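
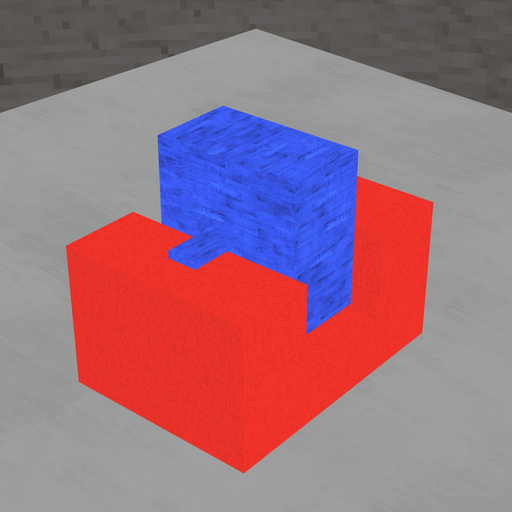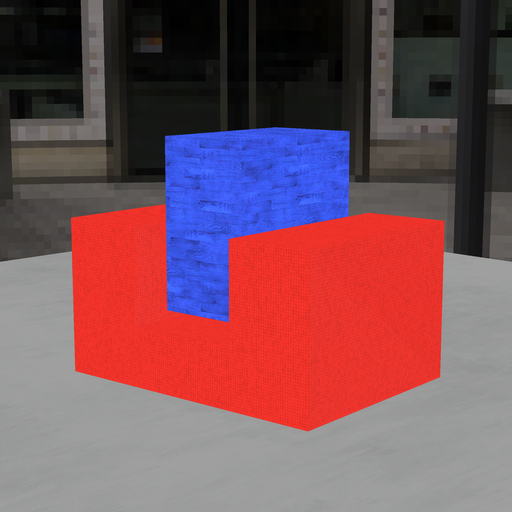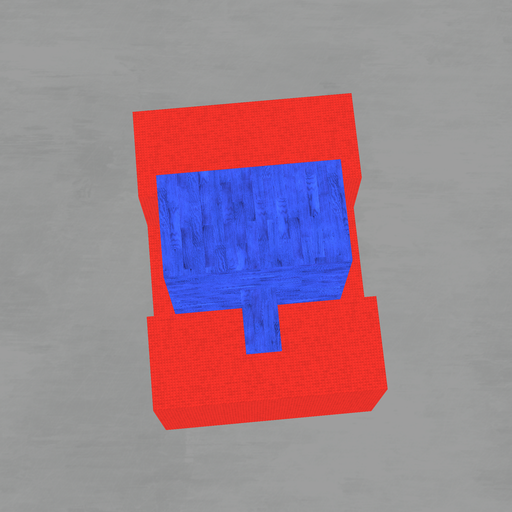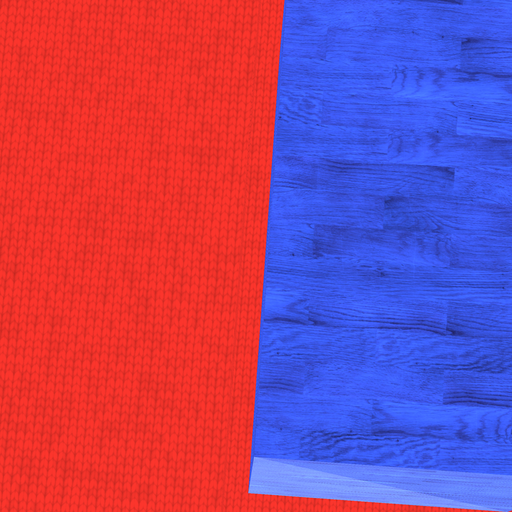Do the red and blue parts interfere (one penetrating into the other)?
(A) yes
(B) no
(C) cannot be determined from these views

(B) no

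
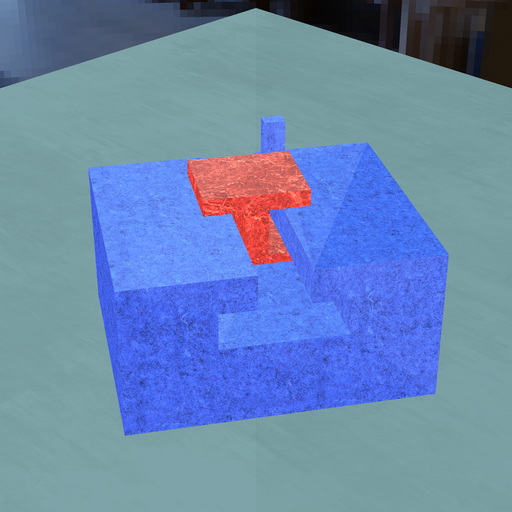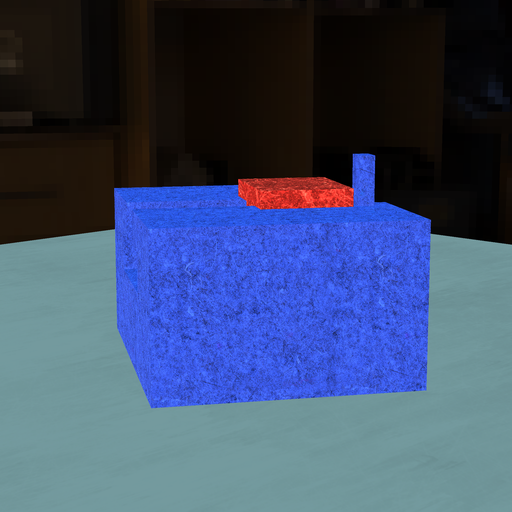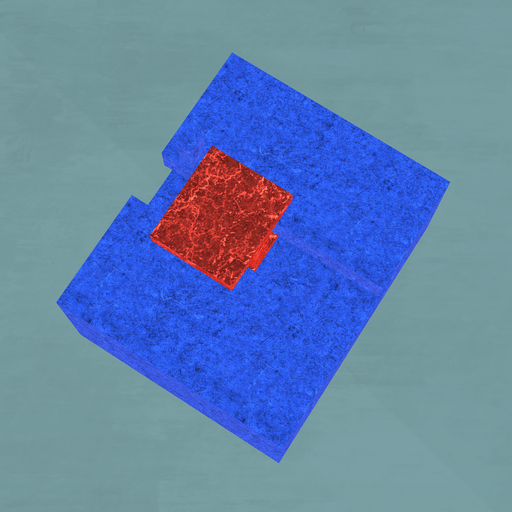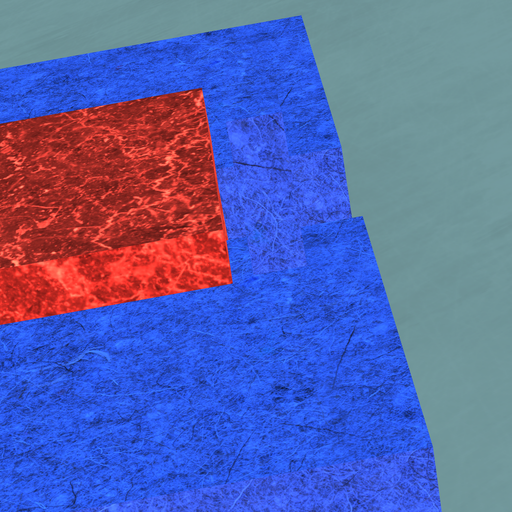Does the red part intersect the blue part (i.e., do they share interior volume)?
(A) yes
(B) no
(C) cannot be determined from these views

(B) no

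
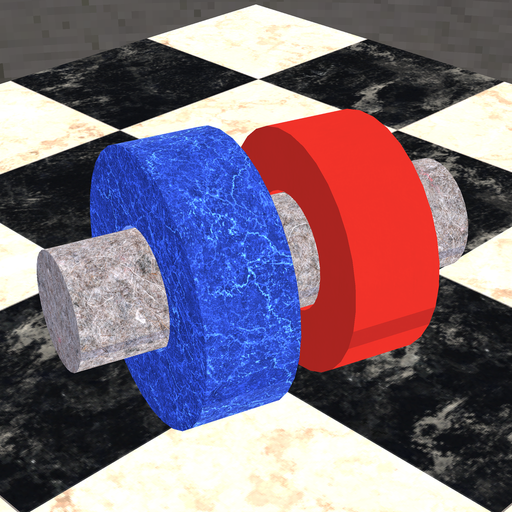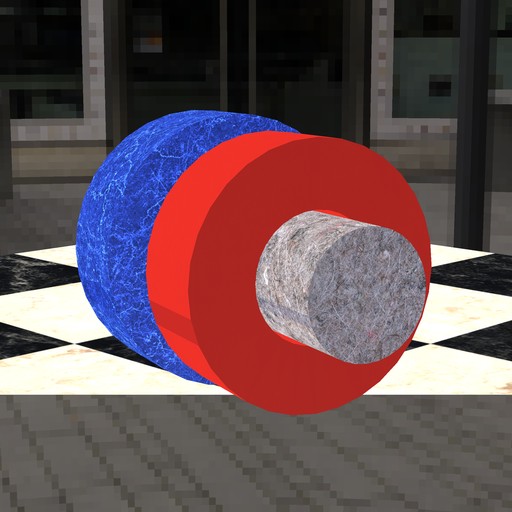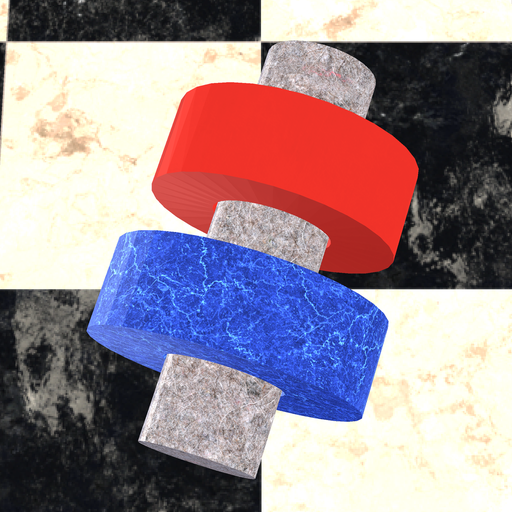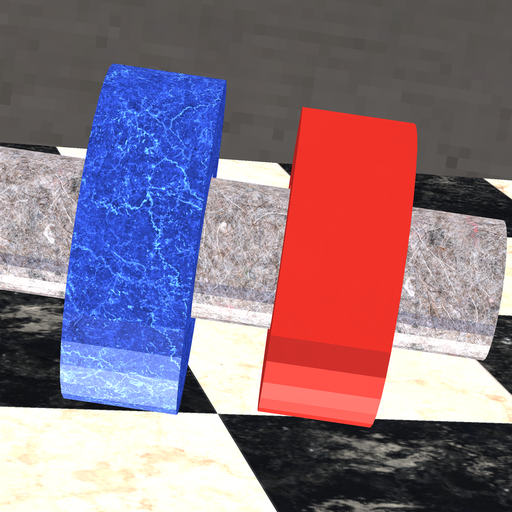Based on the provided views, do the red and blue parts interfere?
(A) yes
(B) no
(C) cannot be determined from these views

(B) no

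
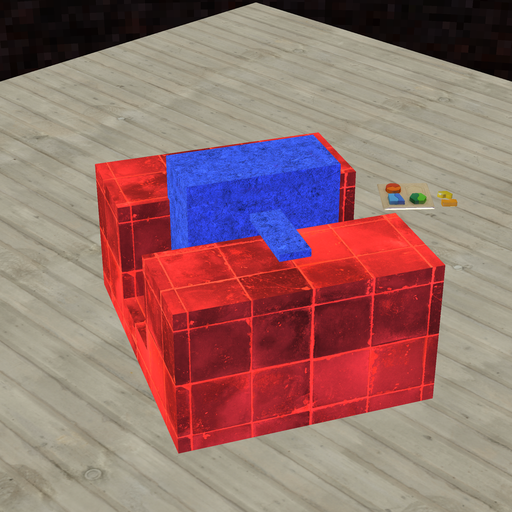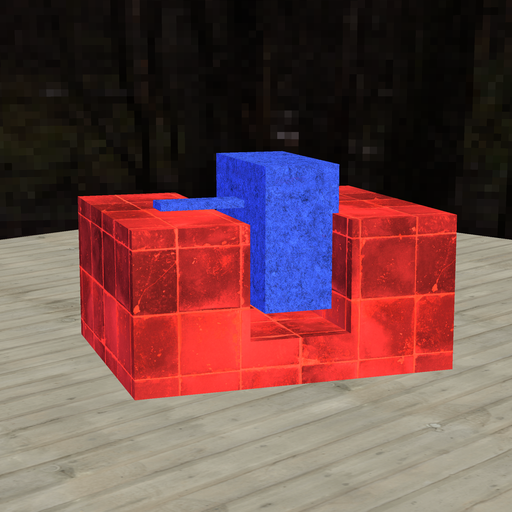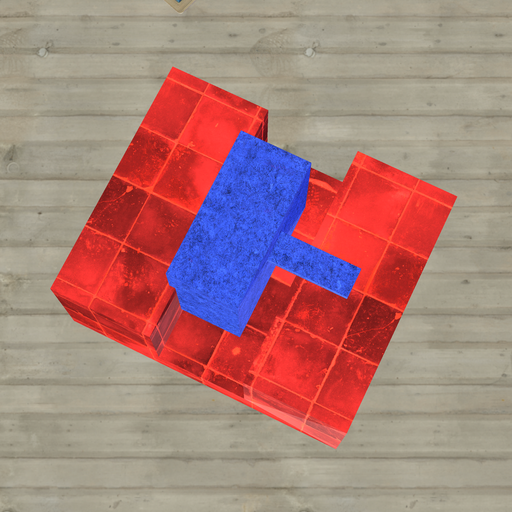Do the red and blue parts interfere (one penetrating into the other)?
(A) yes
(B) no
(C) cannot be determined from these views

(A) yes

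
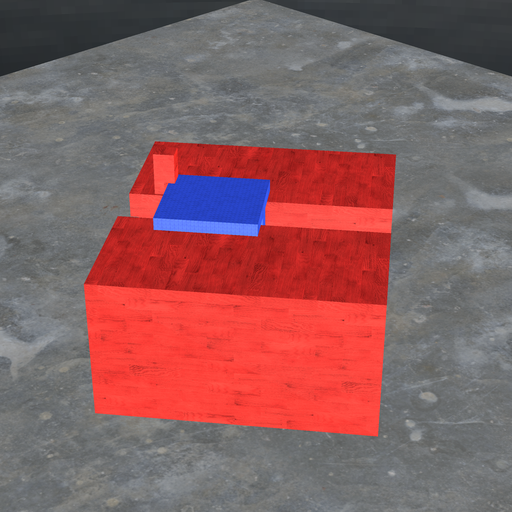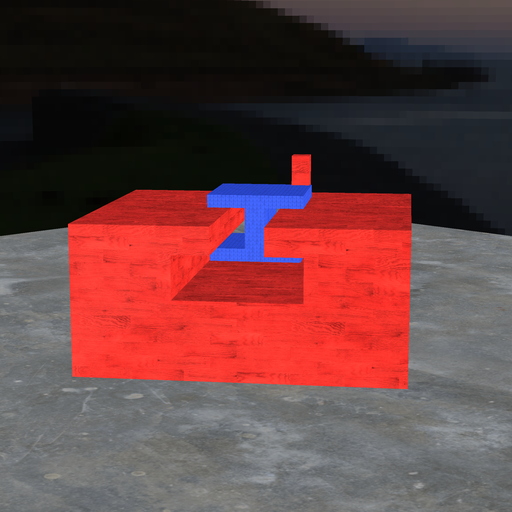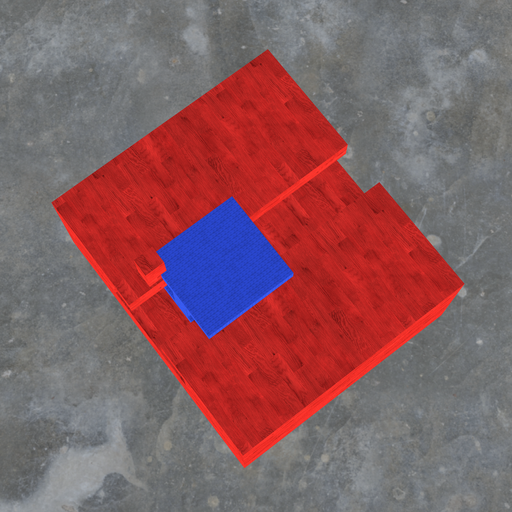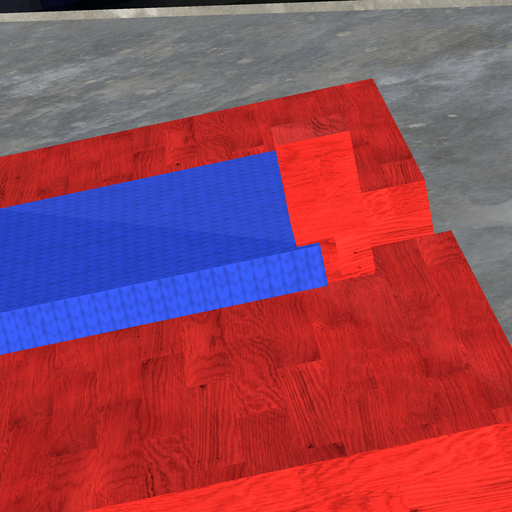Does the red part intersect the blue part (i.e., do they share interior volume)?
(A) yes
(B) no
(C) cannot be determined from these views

(A) yes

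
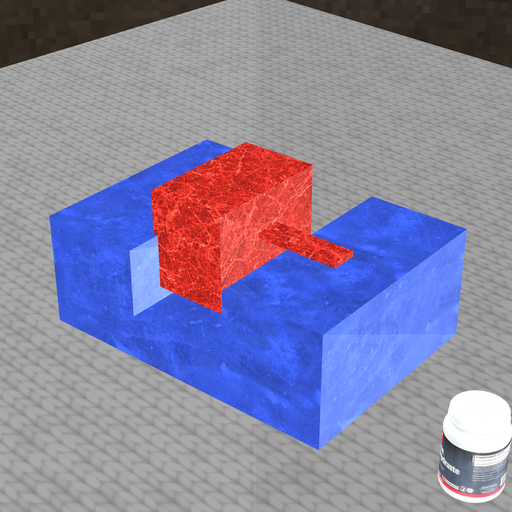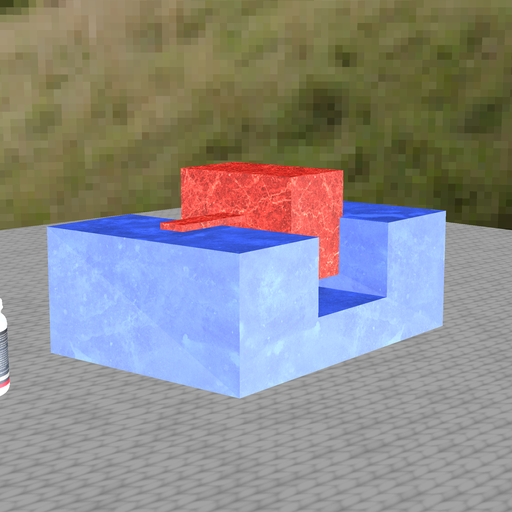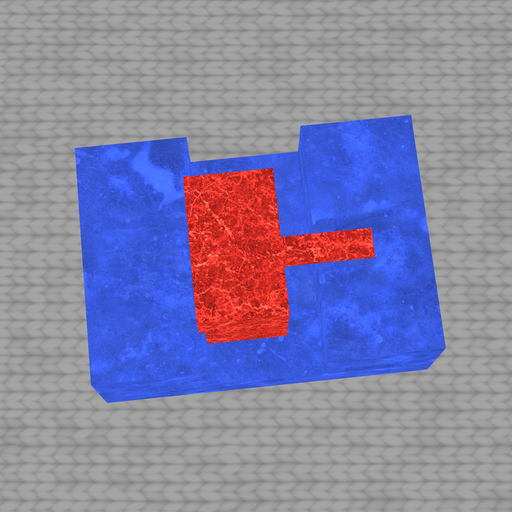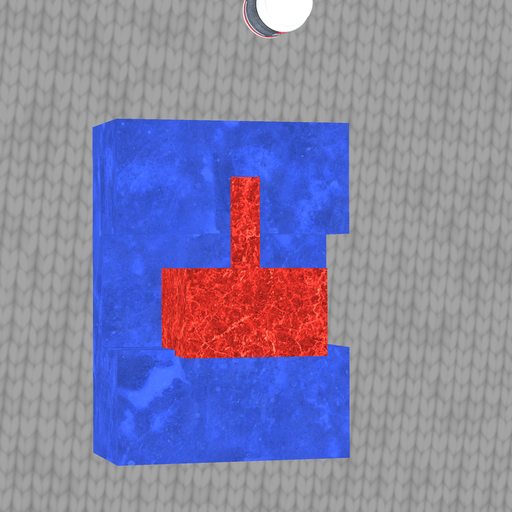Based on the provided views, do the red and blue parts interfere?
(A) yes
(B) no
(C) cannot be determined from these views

(A) yes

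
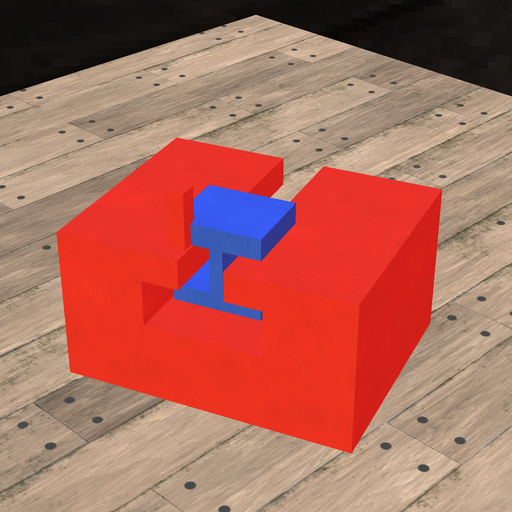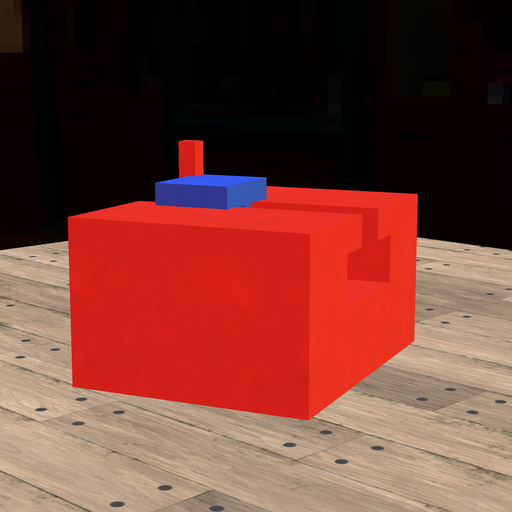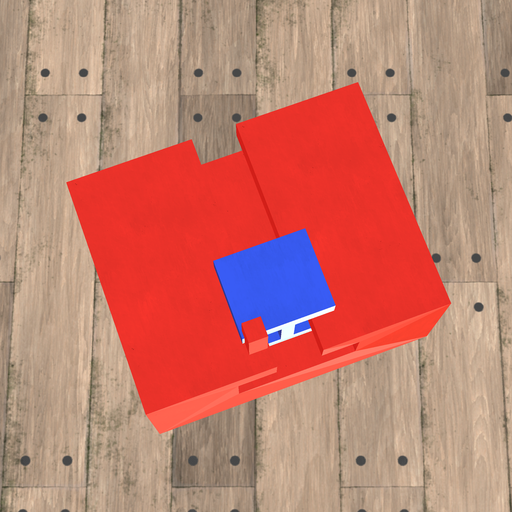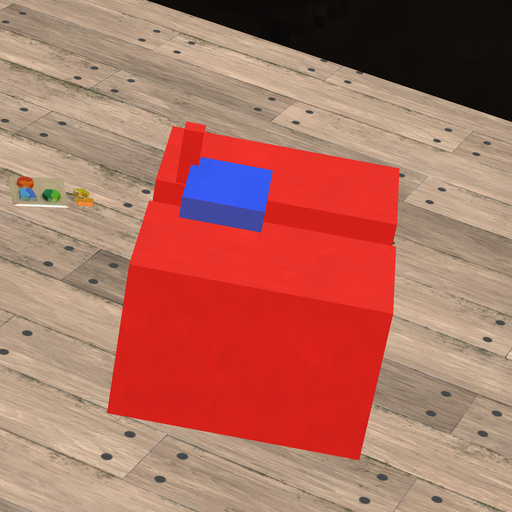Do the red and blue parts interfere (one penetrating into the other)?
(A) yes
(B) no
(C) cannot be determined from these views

(A) yes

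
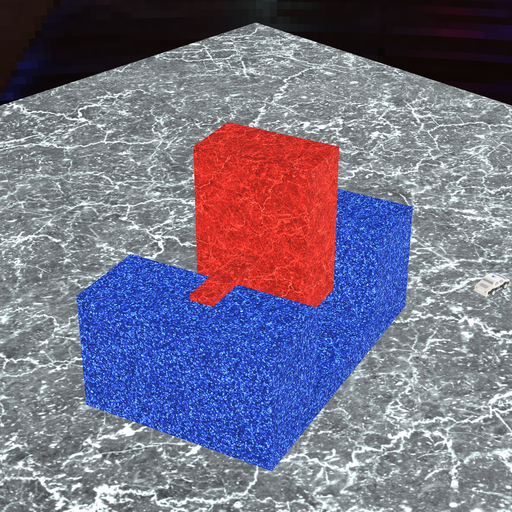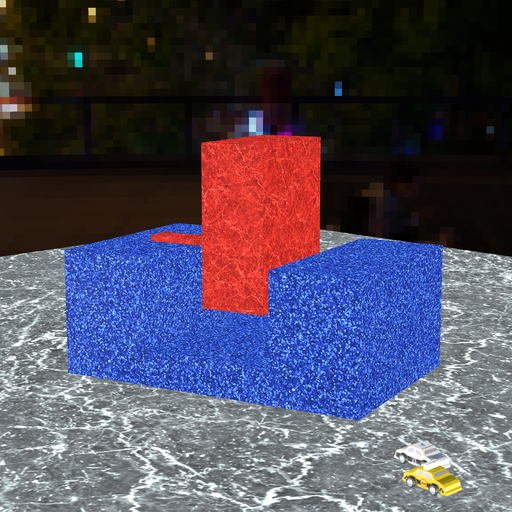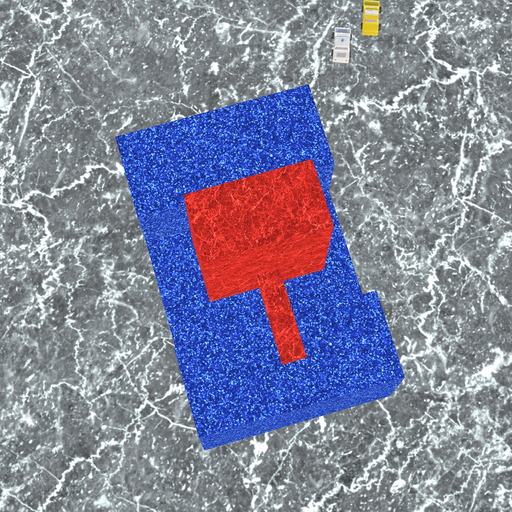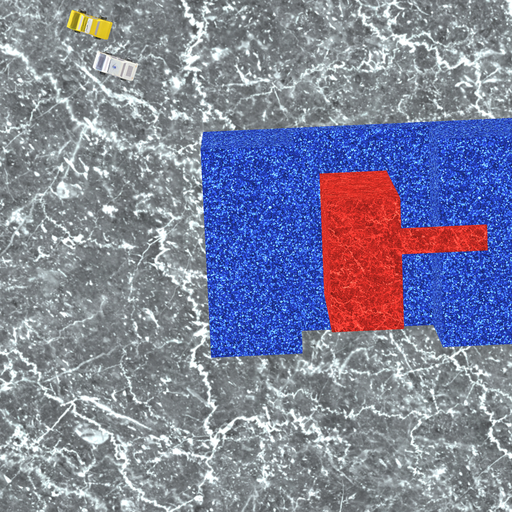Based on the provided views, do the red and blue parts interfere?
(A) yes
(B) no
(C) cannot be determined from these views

(B) no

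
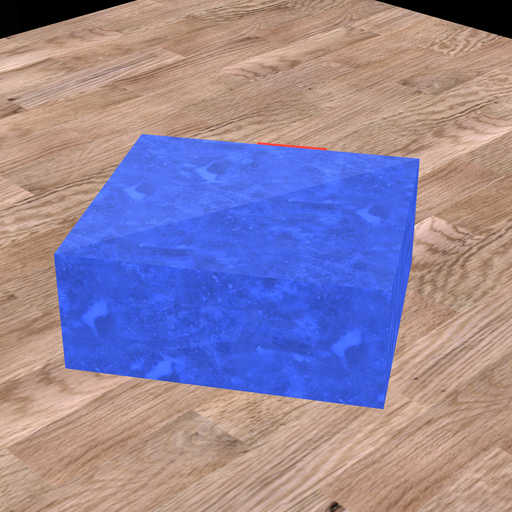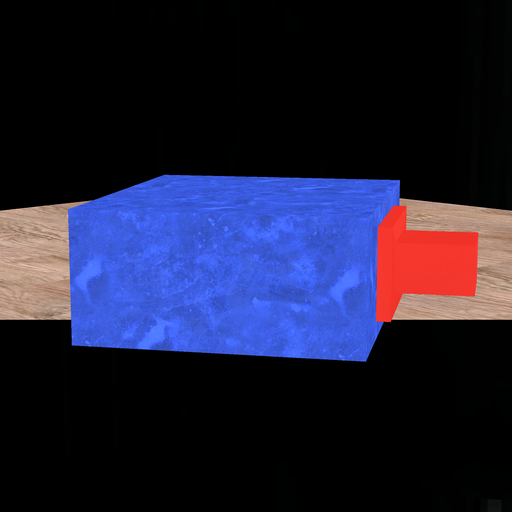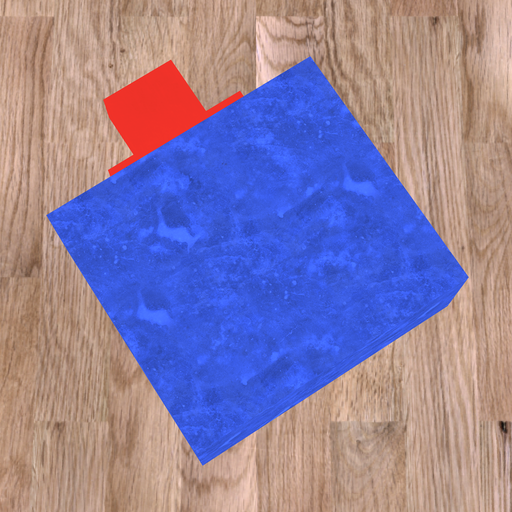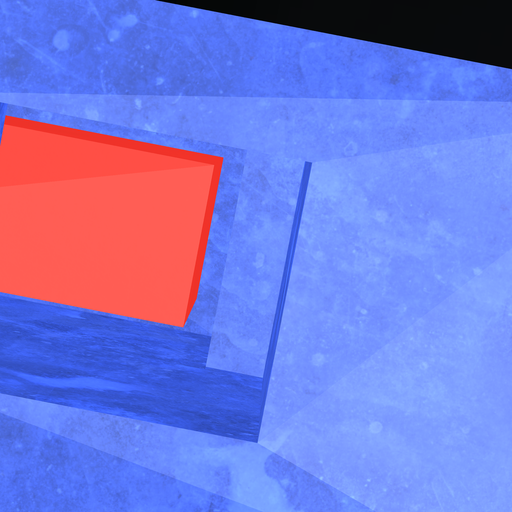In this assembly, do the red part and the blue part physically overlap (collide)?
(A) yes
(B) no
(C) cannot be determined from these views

(B) no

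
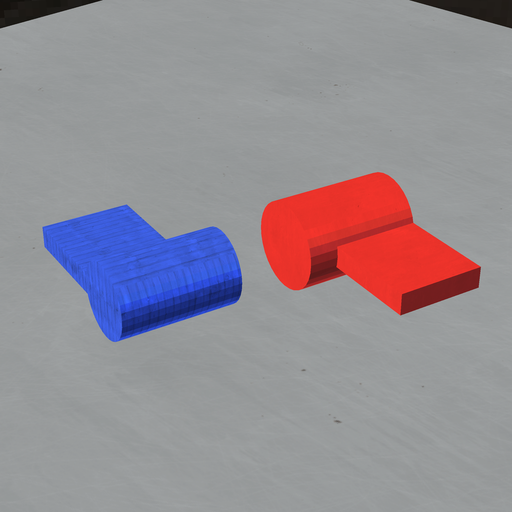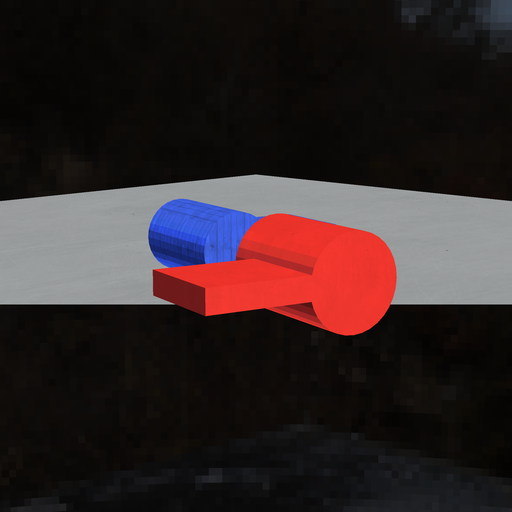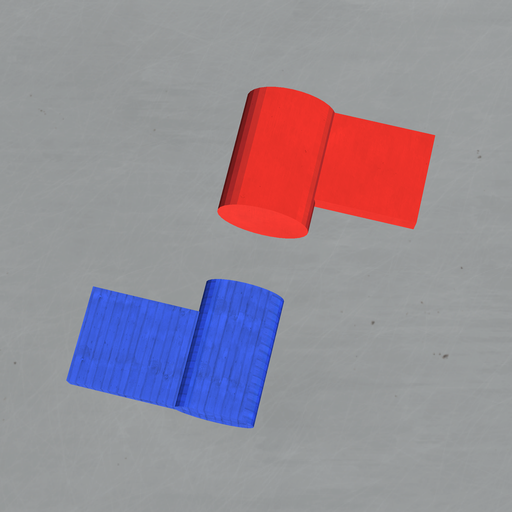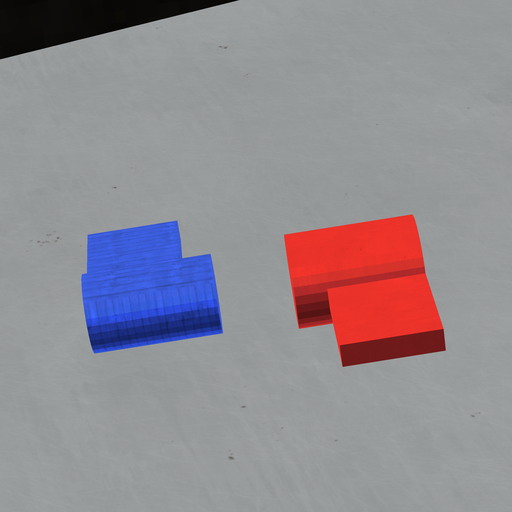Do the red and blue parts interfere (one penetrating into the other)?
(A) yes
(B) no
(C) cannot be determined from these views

(B) no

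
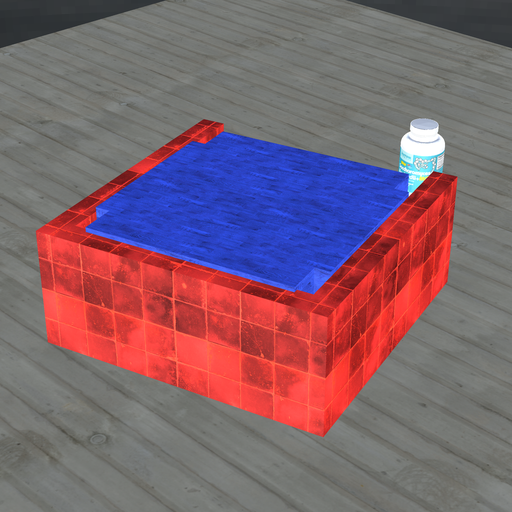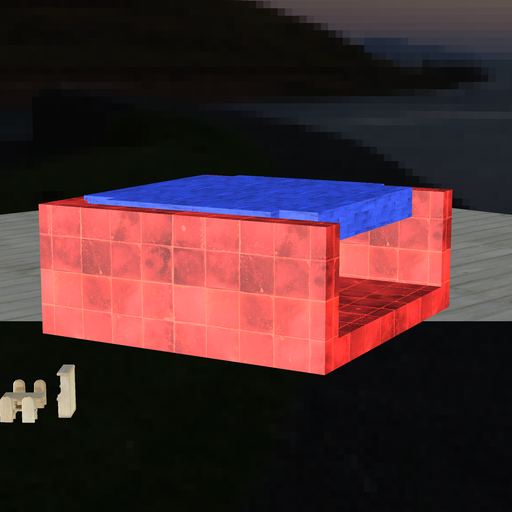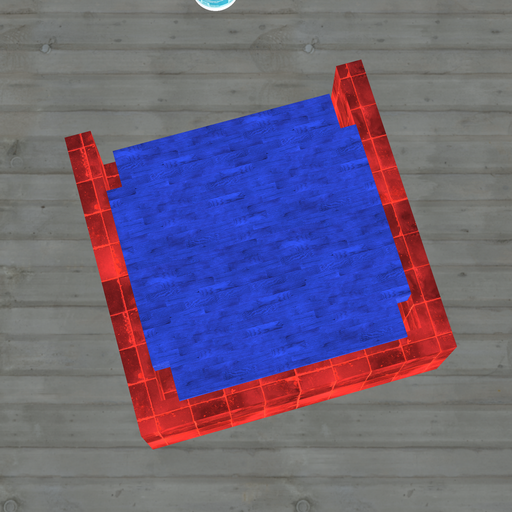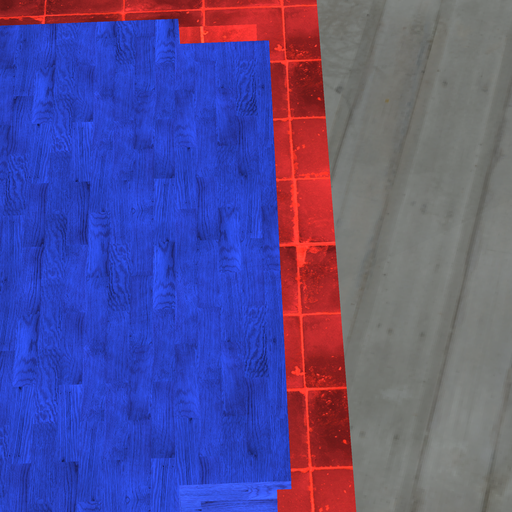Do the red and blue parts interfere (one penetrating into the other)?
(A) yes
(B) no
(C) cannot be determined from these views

(A) yes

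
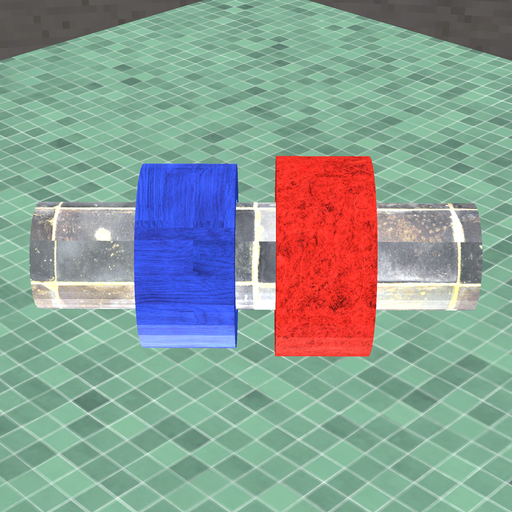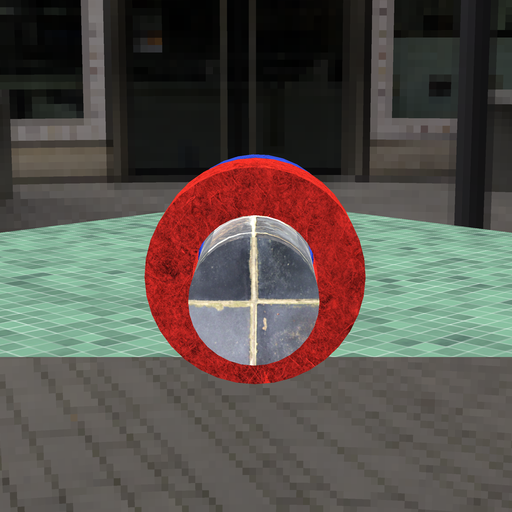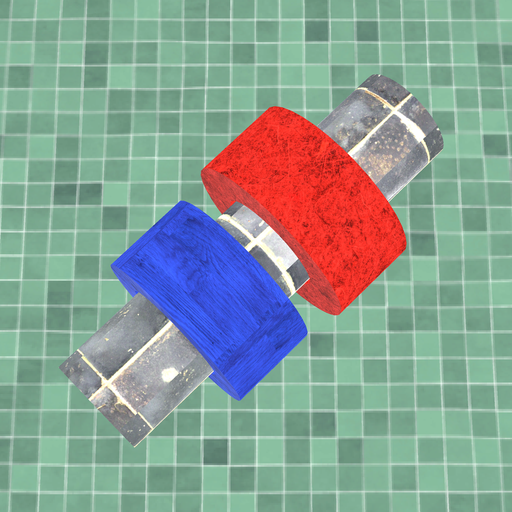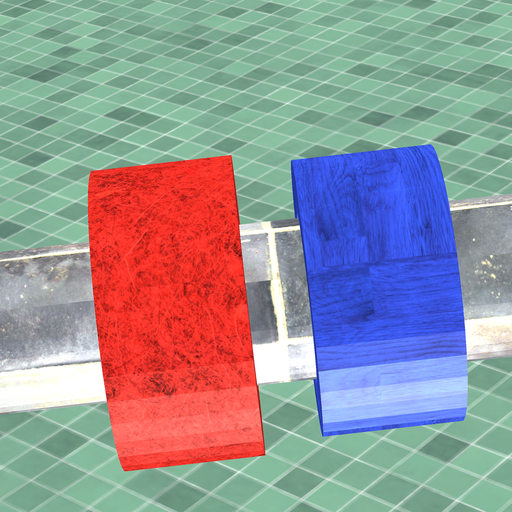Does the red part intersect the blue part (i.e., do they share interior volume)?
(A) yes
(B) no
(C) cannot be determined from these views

(B) no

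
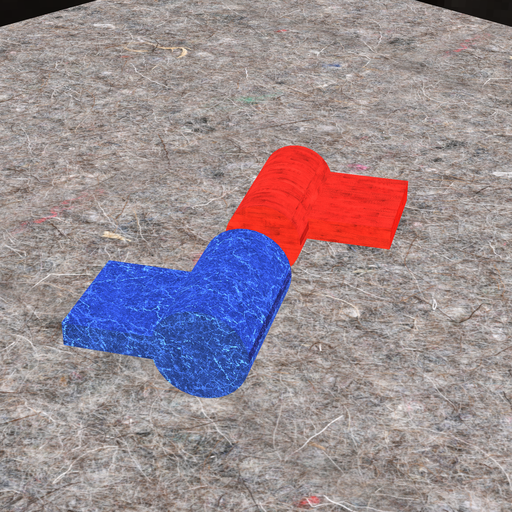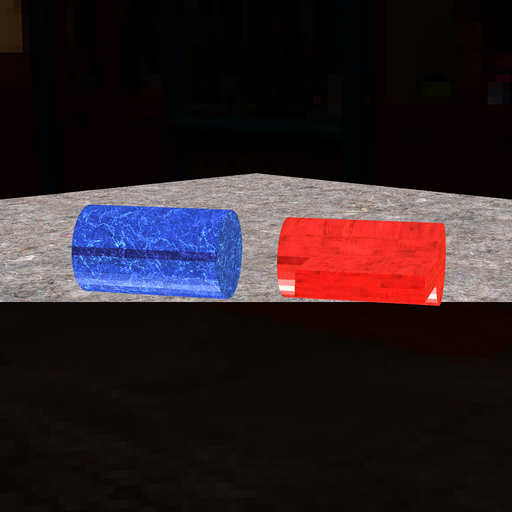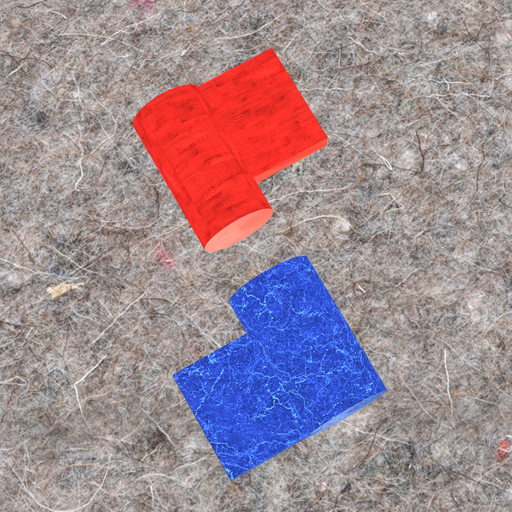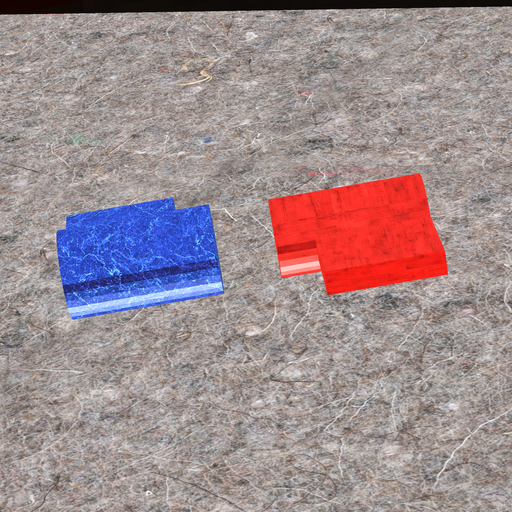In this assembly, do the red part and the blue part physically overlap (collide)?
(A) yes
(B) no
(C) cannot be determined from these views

(B) no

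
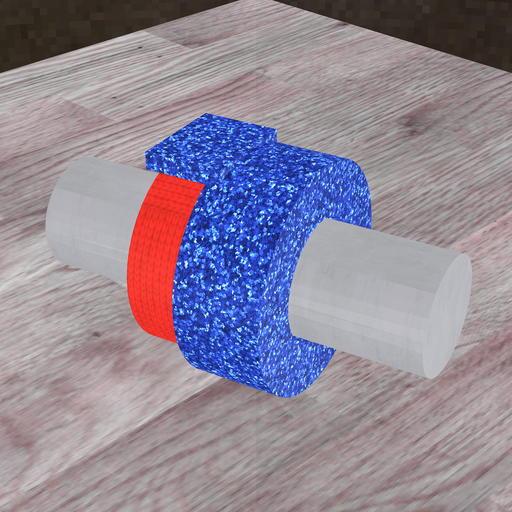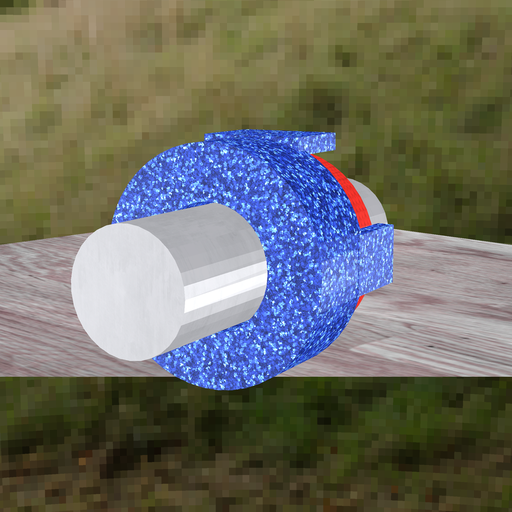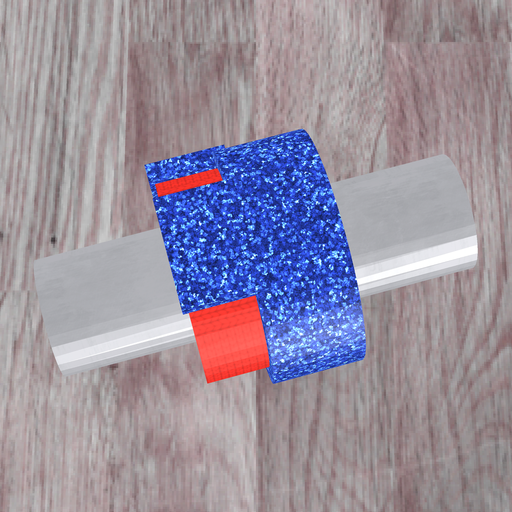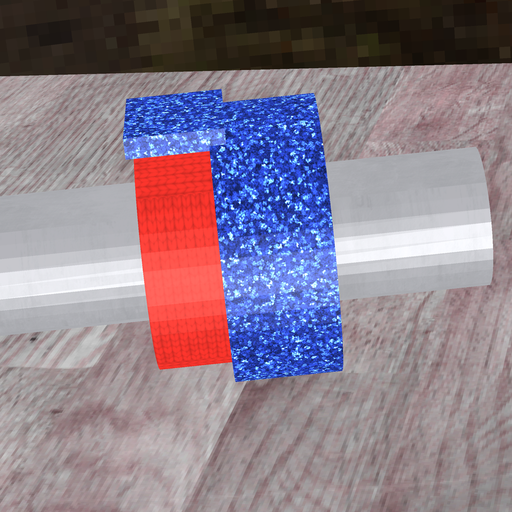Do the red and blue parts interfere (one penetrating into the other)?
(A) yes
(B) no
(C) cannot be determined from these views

(A) yes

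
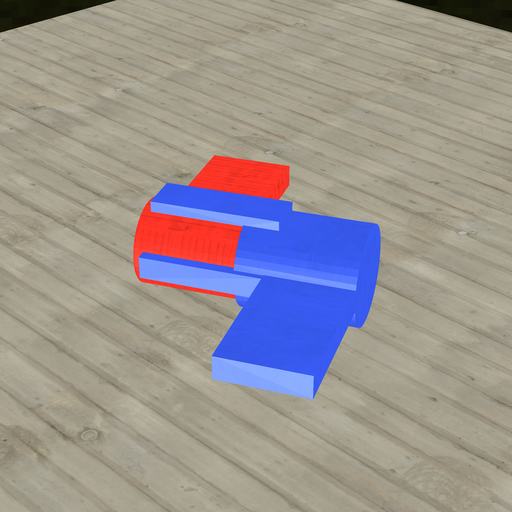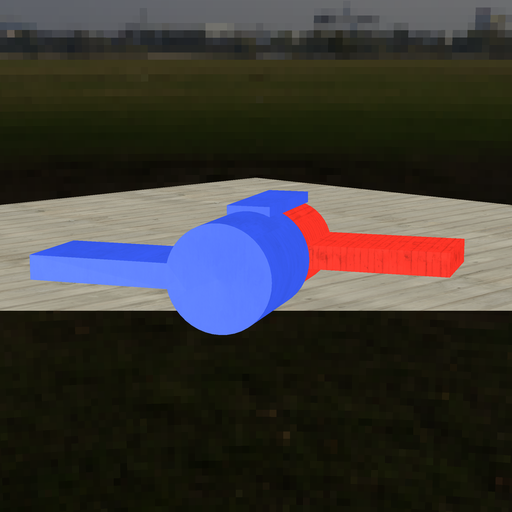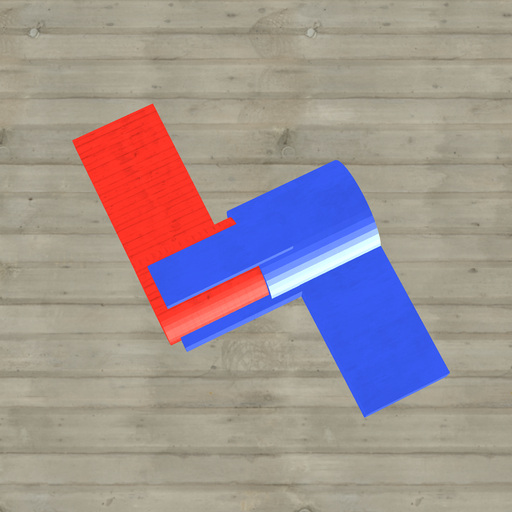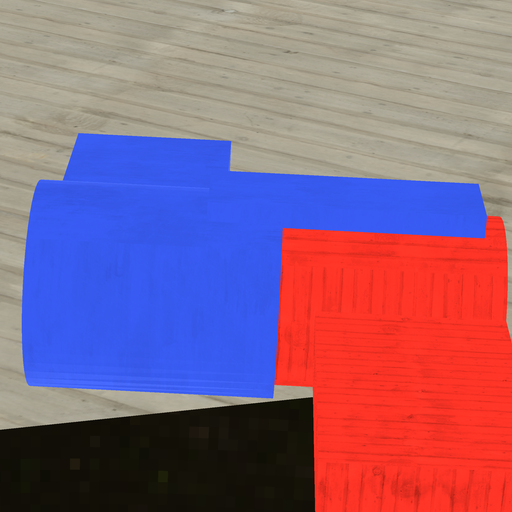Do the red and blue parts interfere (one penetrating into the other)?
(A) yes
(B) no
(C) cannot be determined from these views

(A) yes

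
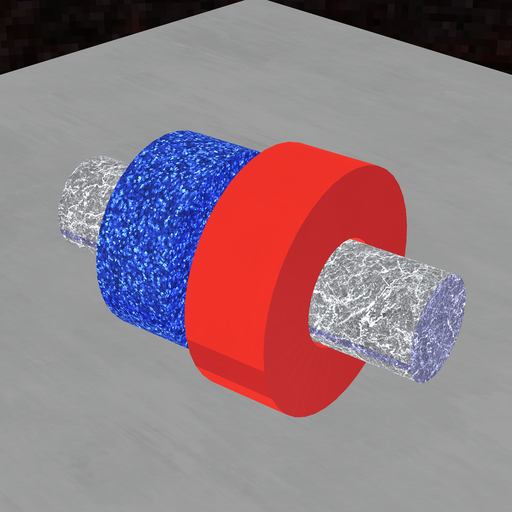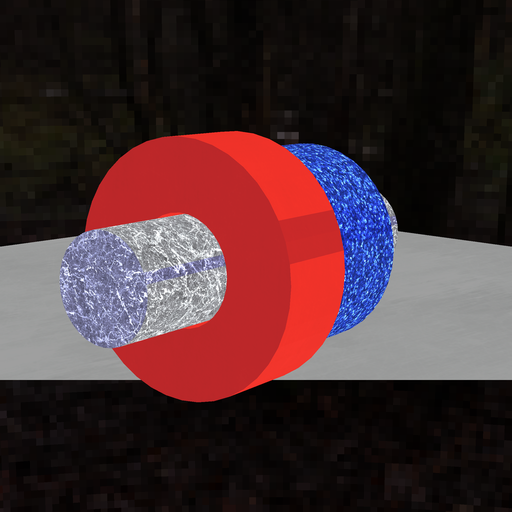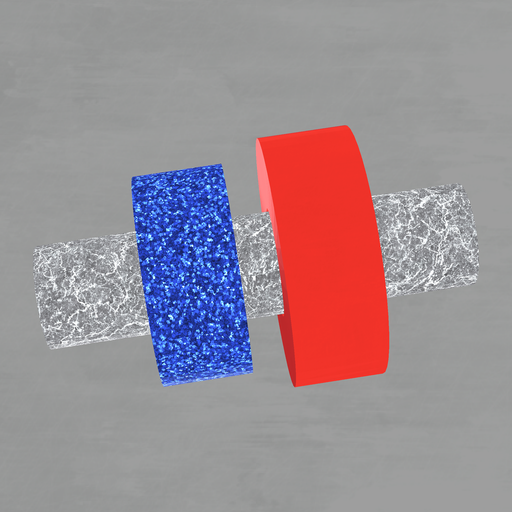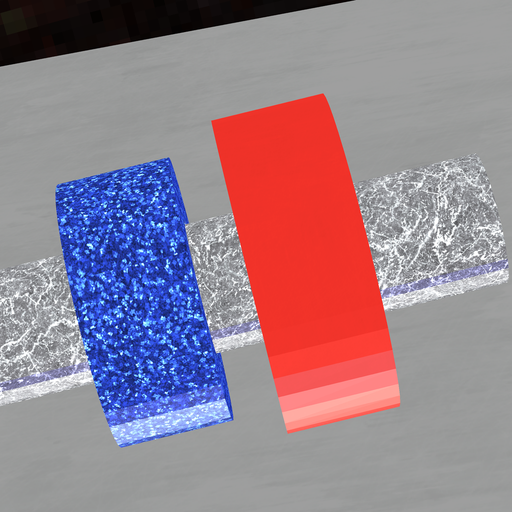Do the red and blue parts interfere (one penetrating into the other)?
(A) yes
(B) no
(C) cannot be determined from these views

(B) no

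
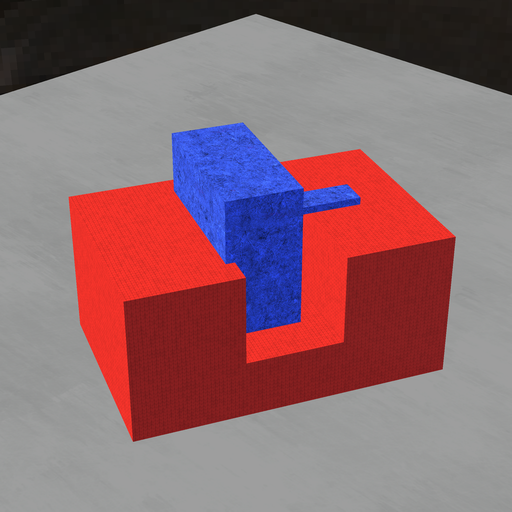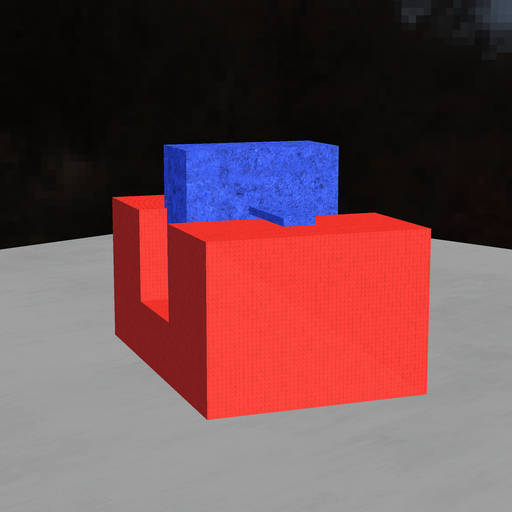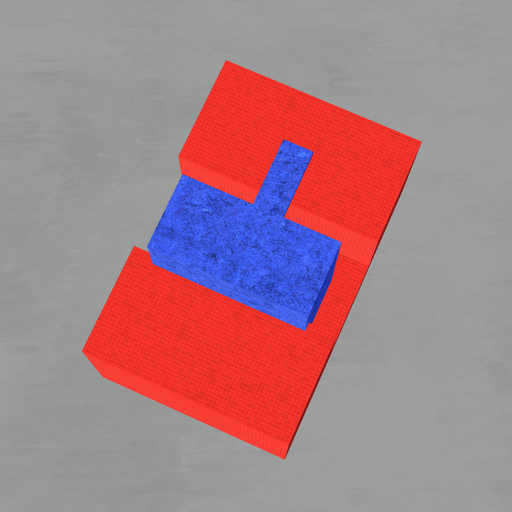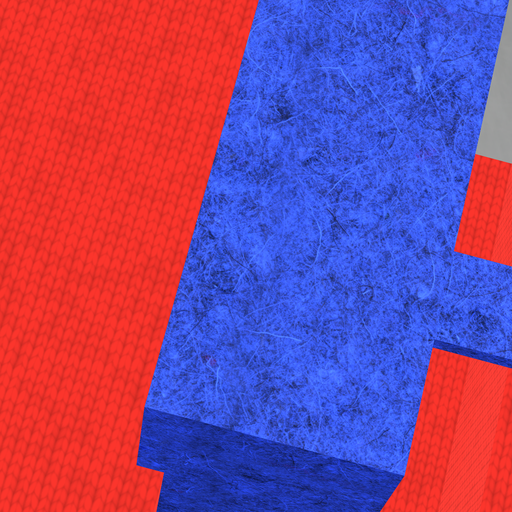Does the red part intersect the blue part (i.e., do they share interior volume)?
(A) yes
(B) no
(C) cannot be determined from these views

(A) yes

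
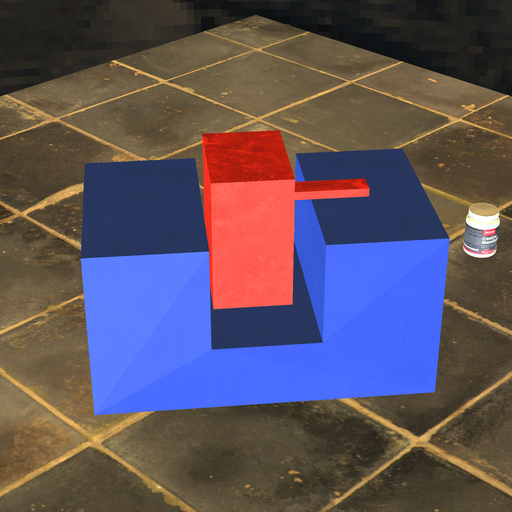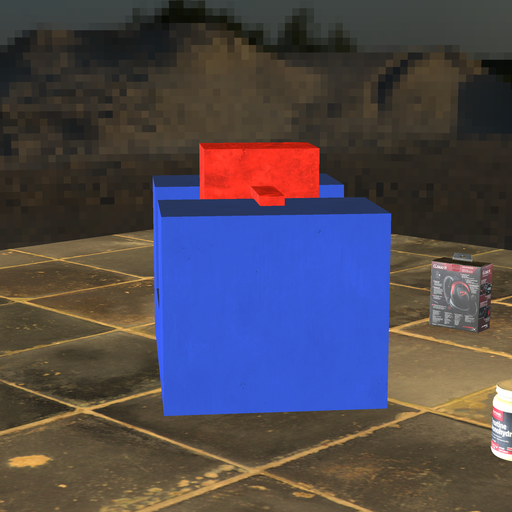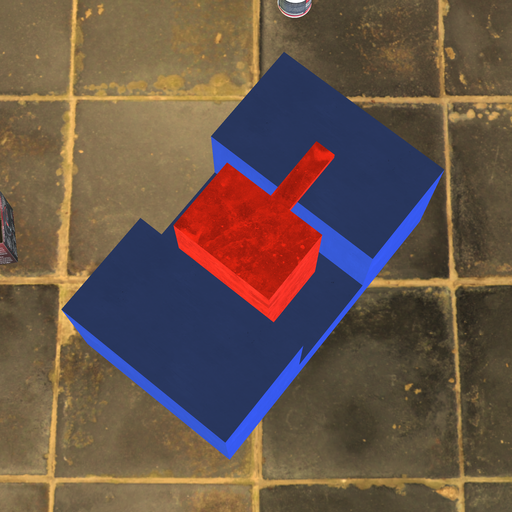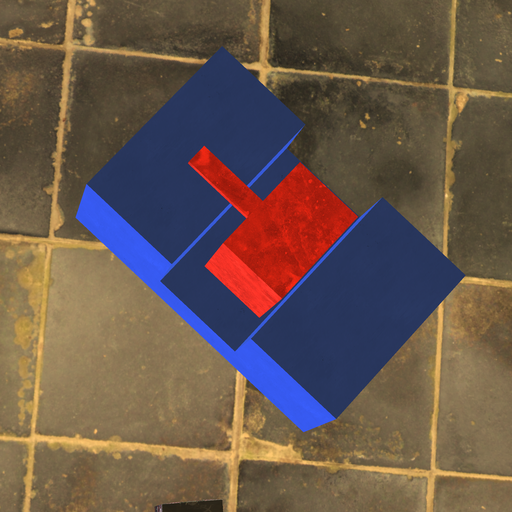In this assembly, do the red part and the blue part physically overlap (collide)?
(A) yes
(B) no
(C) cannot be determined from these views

(B) no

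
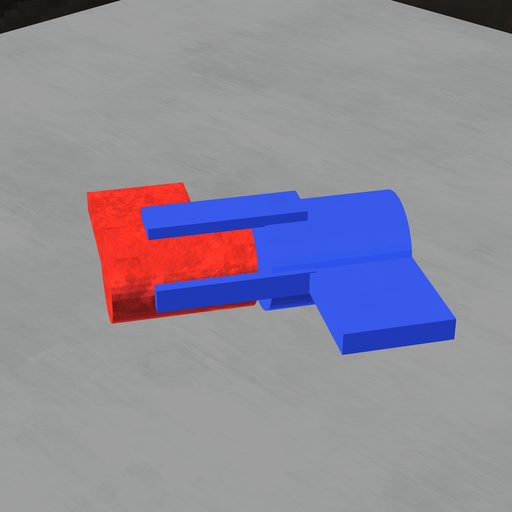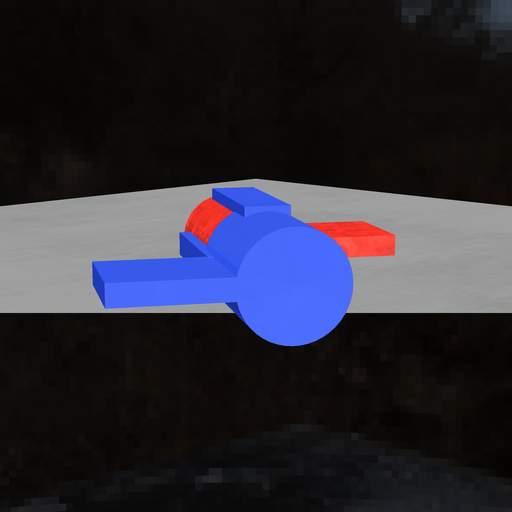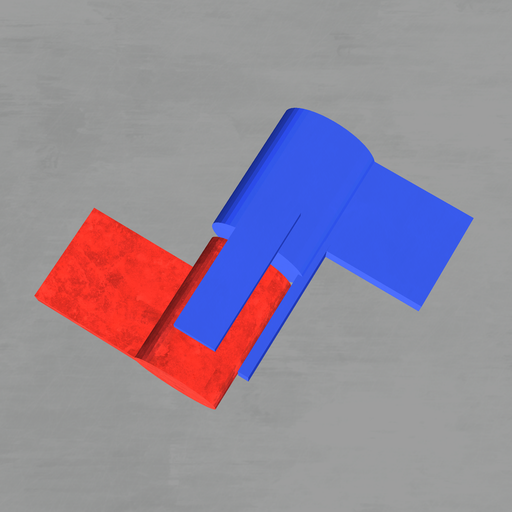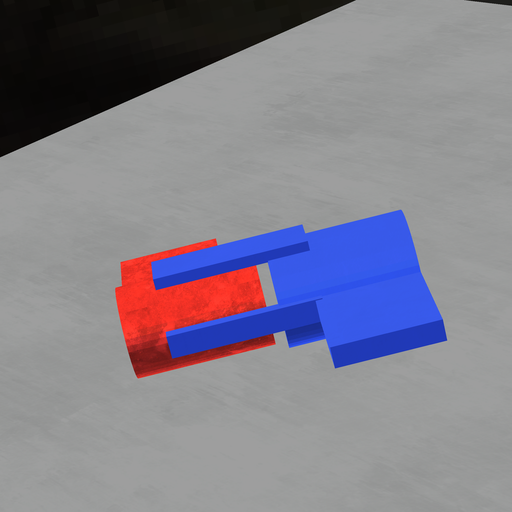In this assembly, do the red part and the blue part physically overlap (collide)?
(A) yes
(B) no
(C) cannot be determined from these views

(B) no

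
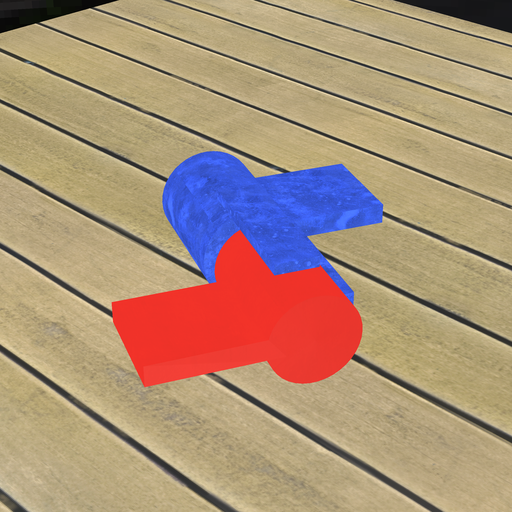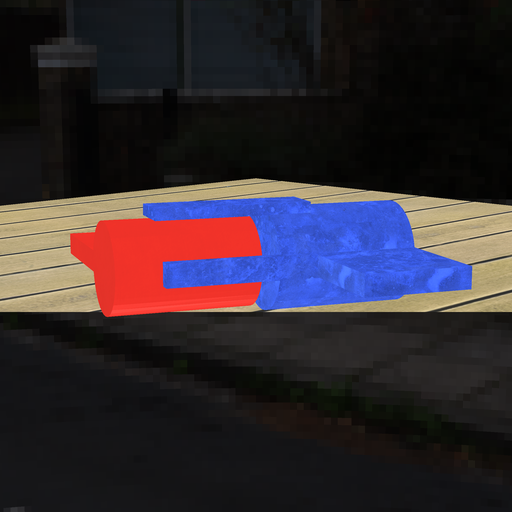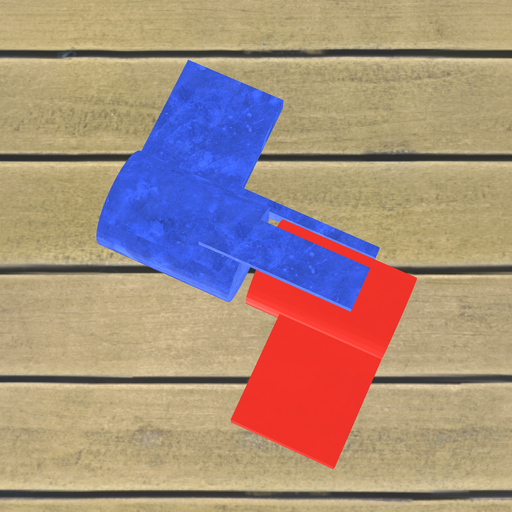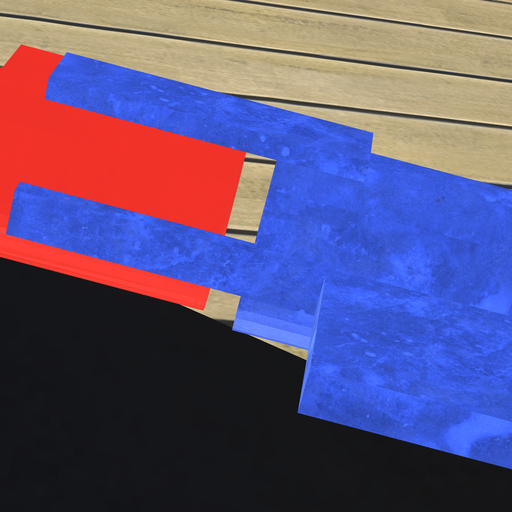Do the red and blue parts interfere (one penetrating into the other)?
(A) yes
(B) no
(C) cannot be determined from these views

(B) no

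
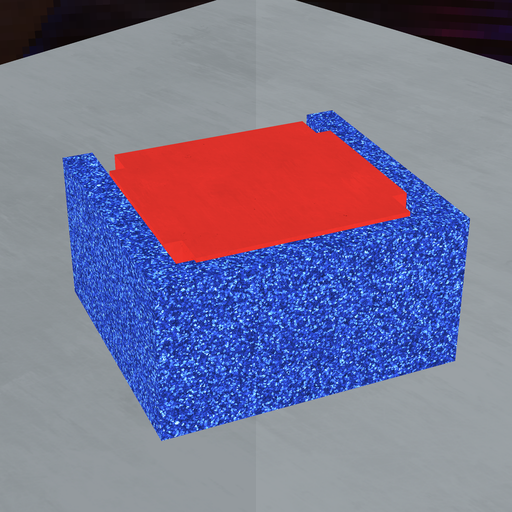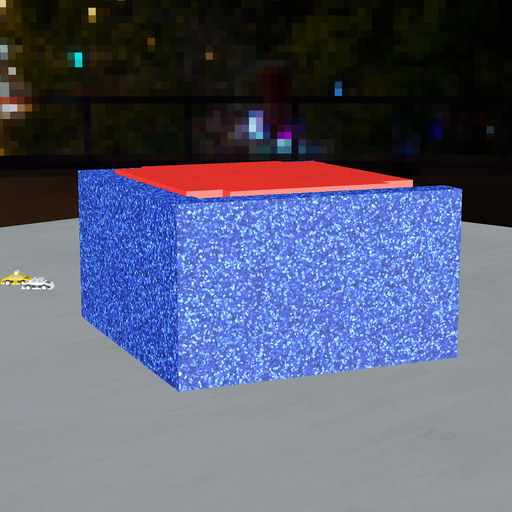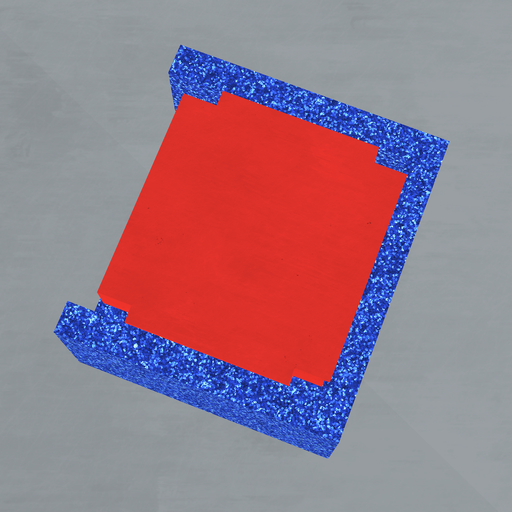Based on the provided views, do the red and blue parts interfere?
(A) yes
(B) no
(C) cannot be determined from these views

(A) yes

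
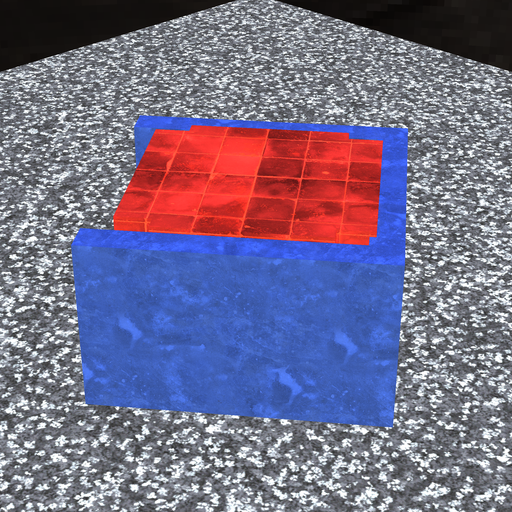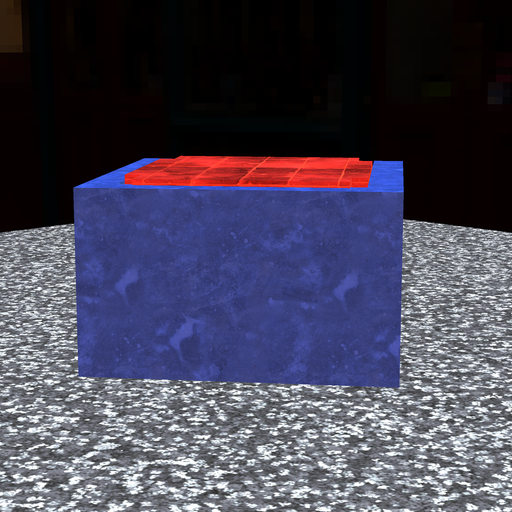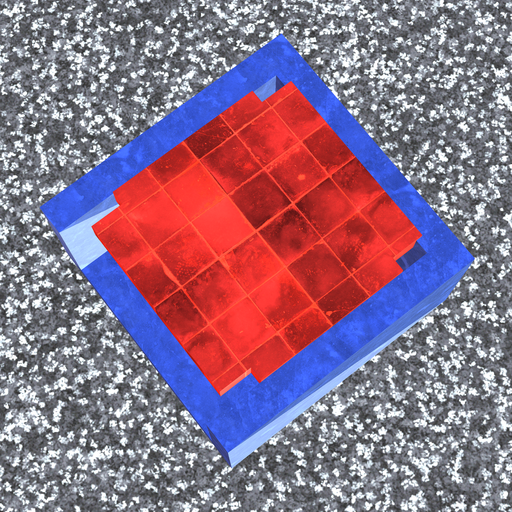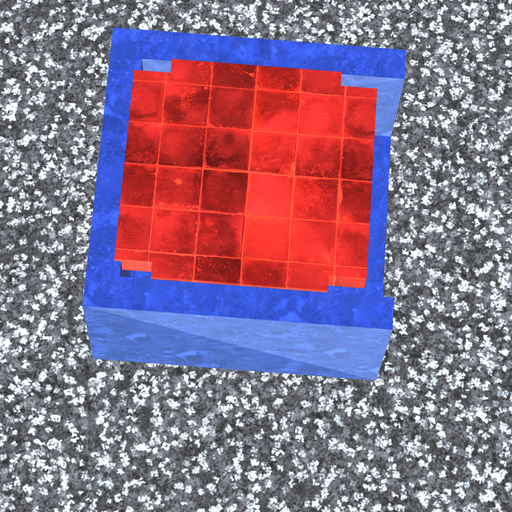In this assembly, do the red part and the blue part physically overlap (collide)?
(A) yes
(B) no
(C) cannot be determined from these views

(A) yes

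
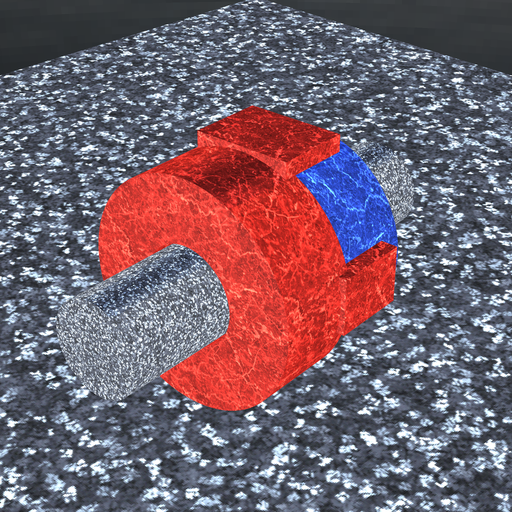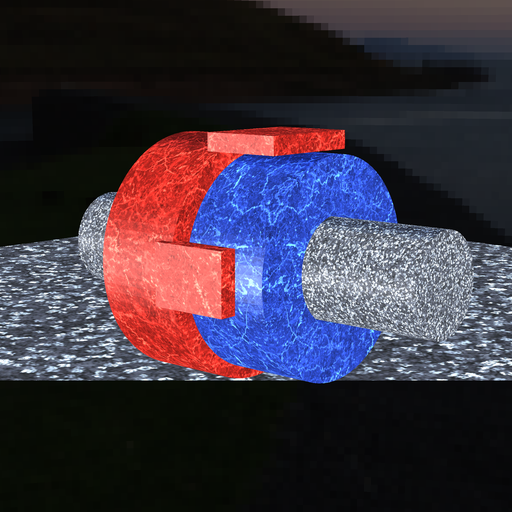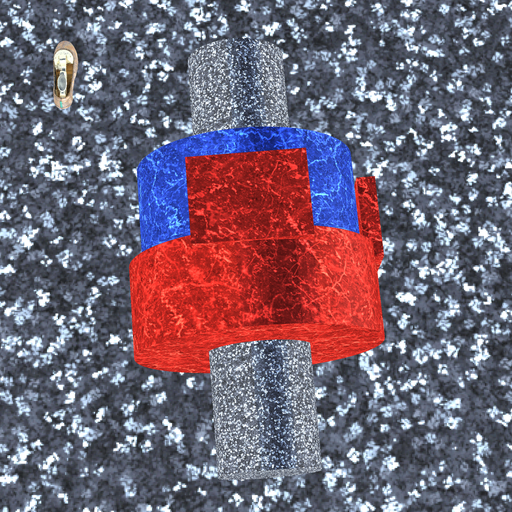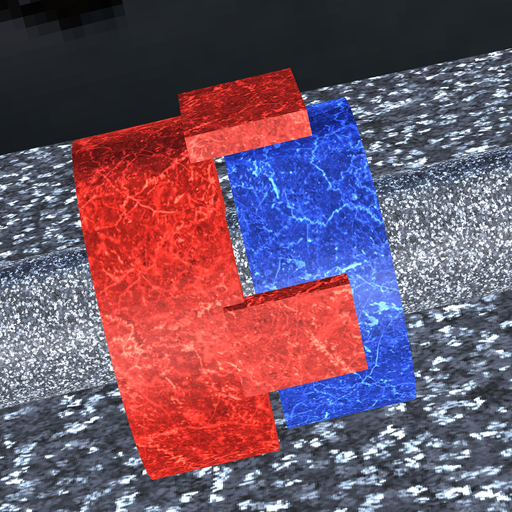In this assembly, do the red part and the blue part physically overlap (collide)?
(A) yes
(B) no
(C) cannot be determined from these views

(B) no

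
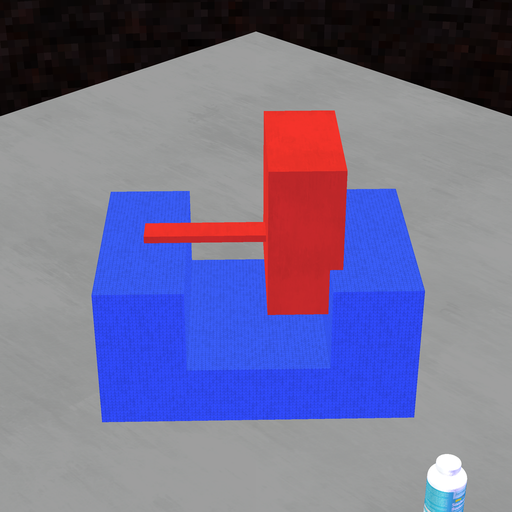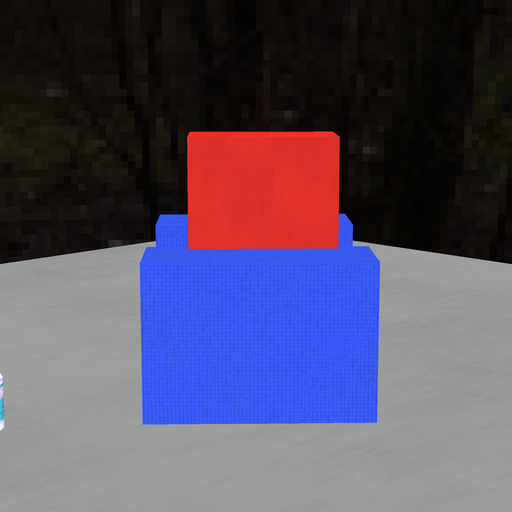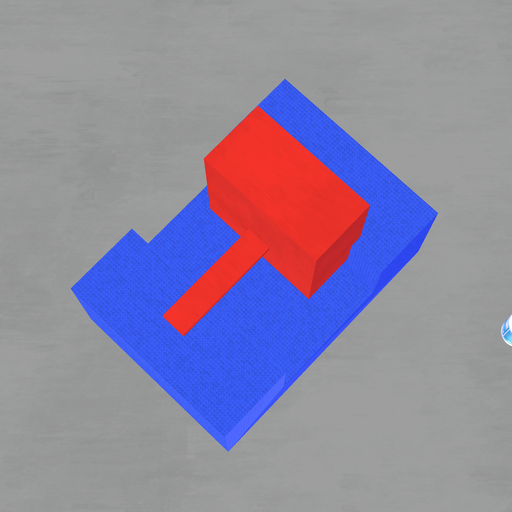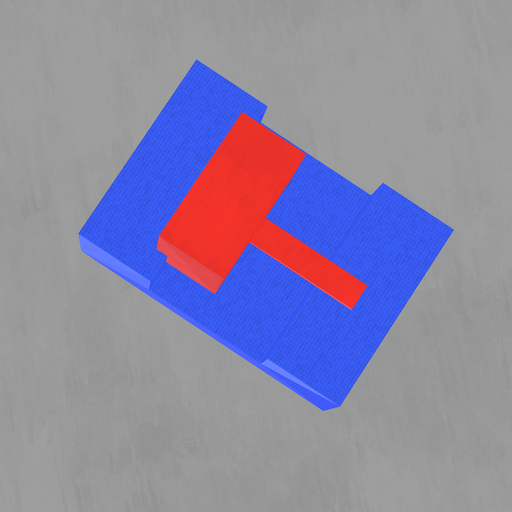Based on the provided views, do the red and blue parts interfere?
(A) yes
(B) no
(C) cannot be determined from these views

(A) yes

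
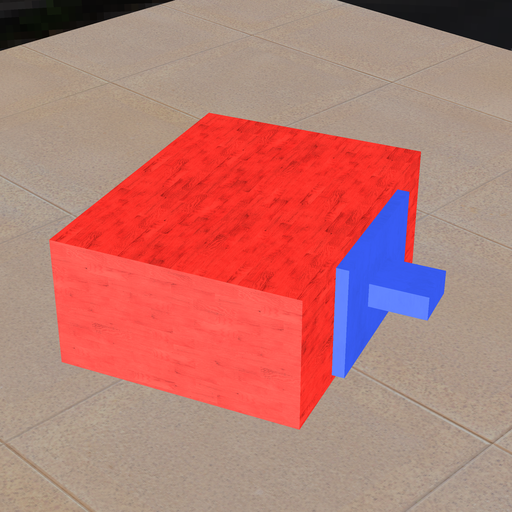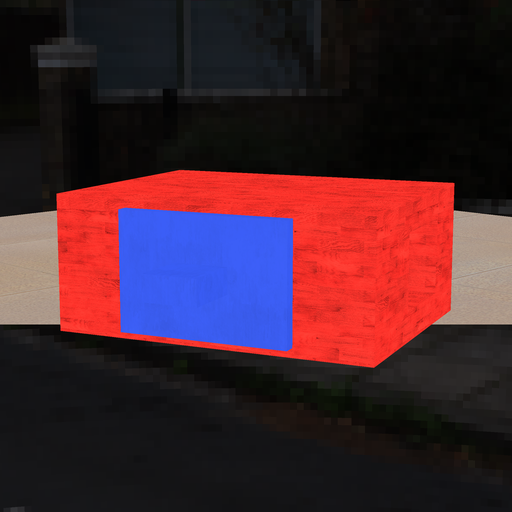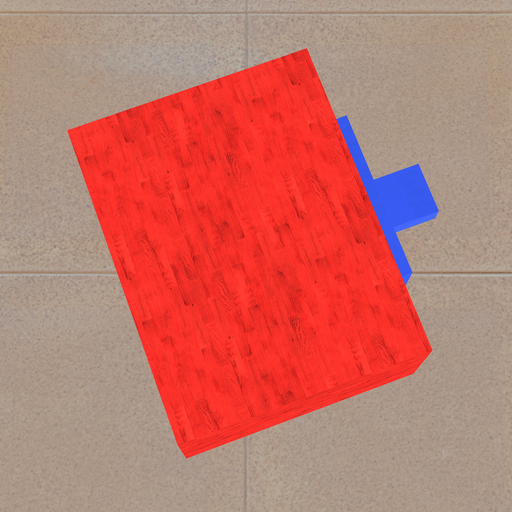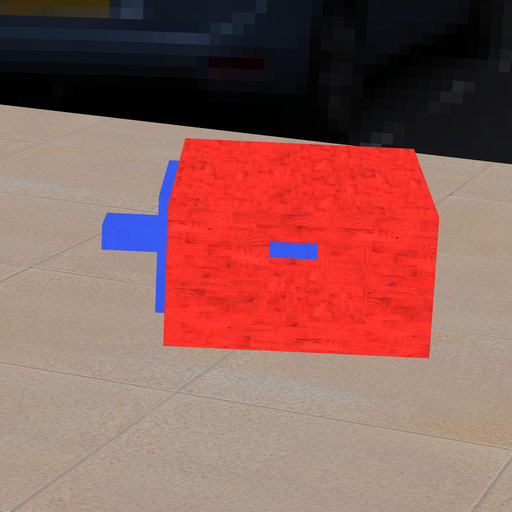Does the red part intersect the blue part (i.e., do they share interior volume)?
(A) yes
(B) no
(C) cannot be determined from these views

(B) no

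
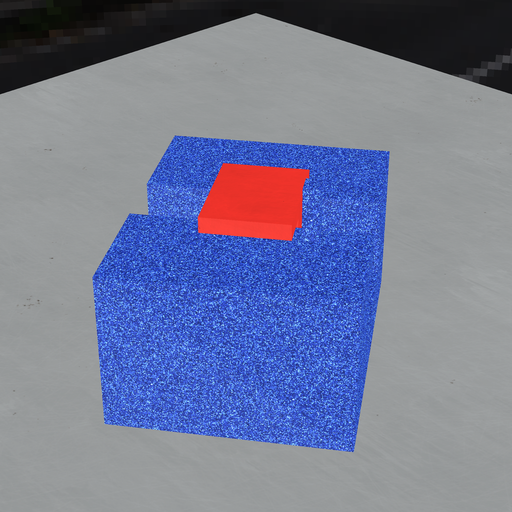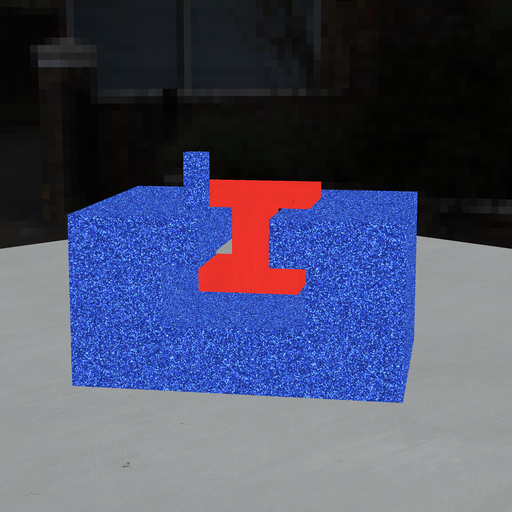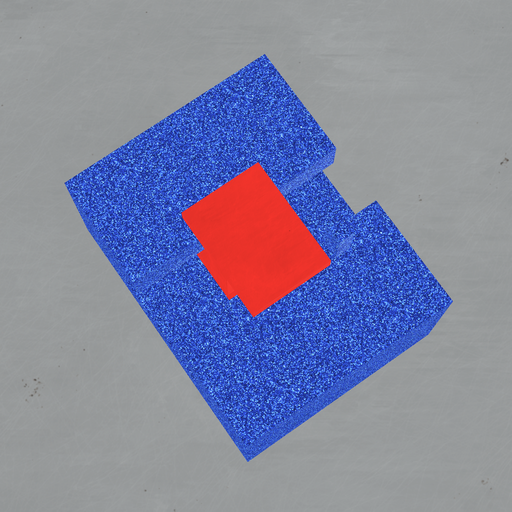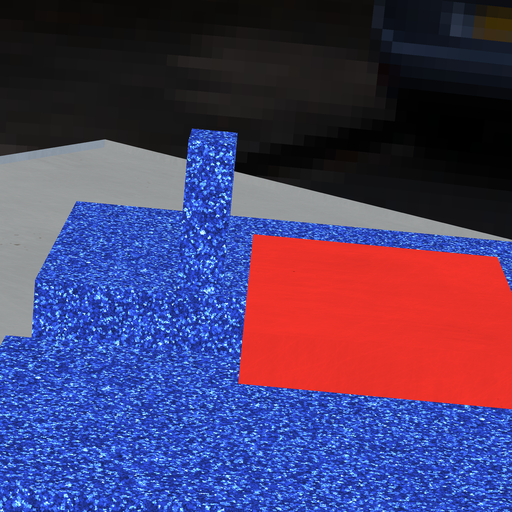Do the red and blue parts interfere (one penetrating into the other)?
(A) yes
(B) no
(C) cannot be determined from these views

(B) no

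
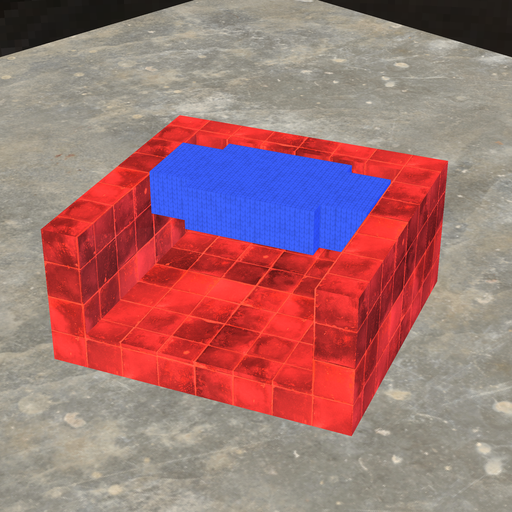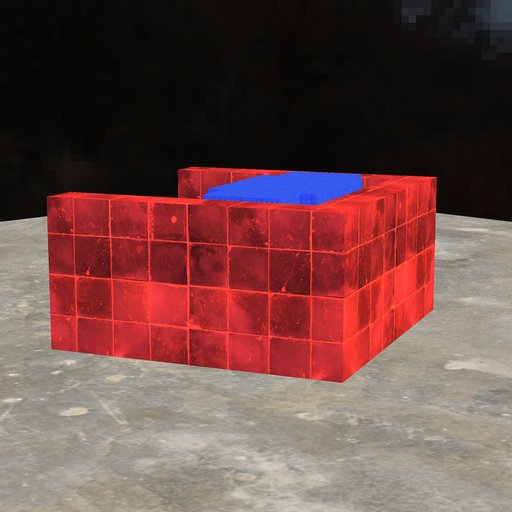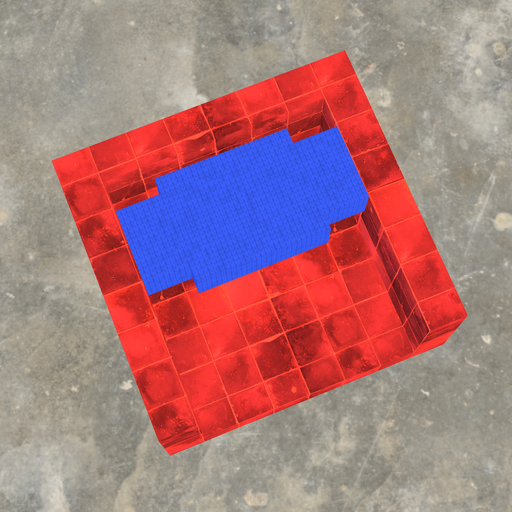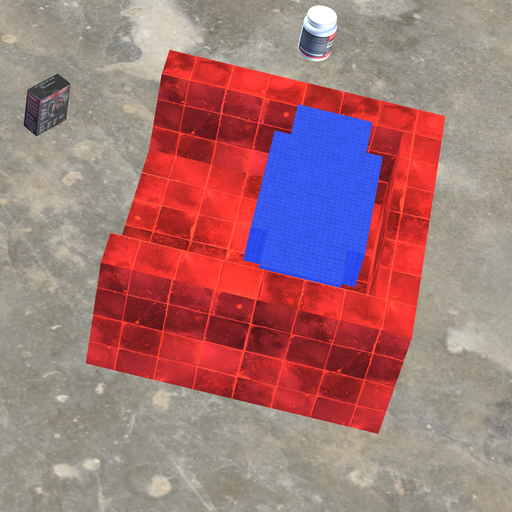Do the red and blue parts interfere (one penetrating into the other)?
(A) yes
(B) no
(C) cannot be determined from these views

(B) no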